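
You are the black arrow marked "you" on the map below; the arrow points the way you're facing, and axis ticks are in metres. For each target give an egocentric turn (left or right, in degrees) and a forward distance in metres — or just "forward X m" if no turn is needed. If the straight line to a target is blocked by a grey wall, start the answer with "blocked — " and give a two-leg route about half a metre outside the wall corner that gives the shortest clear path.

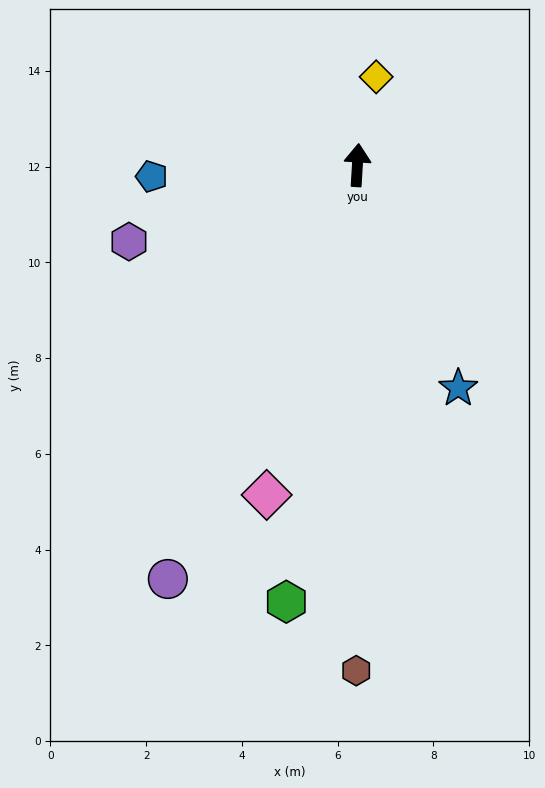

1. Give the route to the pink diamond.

turn left 168°, forward 7.1 m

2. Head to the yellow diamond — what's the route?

turn right 9°, forward 1.9 m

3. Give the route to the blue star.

turn right 152°, forward 5.1 m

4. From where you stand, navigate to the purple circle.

turn left 159°, forward 9.5 m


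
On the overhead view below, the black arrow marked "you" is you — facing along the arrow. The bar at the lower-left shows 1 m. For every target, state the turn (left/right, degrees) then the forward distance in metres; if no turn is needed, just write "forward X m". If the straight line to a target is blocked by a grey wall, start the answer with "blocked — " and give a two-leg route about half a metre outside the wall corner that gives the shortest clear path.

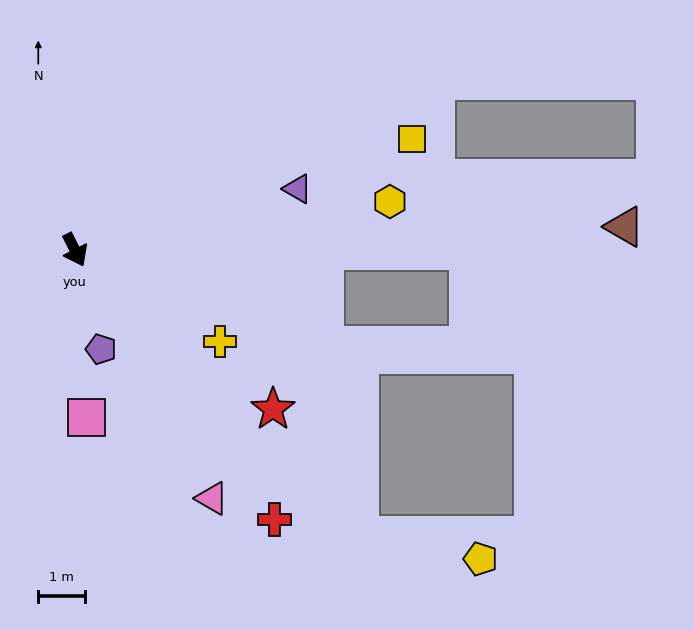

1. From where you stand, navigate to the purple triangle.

turn left 79°, forward 5.0 m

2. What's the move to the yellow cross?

turn left 31°, forward 3.7 m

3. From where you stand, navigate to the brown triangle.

turn left 66°, forward 11.8 m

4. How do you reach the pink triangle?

turn left 2°, forward 6.1 m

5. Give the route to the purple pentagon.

turn right 12°, forward 2.2 m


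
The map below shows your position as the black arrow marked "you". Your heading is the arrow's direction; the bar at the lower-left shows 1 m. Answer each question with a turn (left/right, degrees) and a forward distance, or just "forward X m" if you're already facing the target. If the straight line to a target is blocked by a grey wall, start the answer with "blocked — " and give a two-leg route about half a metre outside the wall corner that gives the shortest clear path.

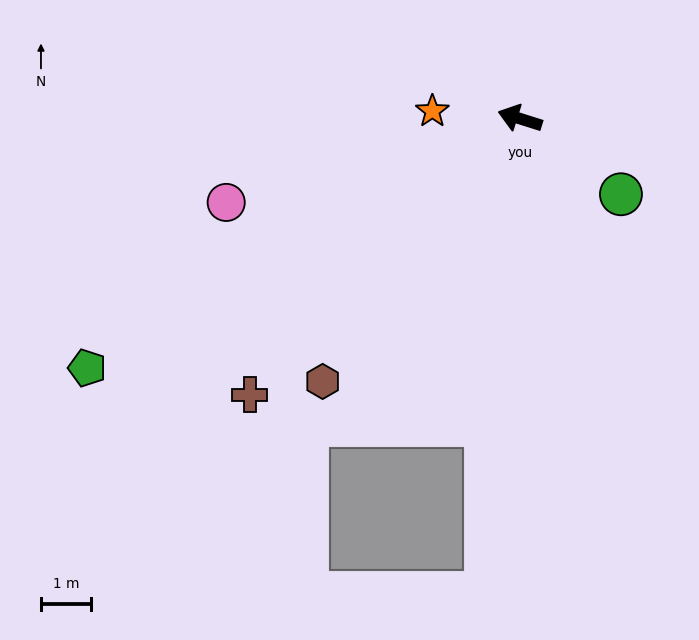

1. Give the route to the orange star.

turn left 13°, forward 1.8 m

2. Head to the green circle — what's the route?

turn left 161°, forward 2.5 m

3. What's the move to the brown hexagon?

turn left 71°, forward 6.6 m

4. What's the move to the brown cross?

turn left 63°, forward 7.7 m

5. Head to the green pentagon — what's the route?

turn left 47°, forward 10.0 m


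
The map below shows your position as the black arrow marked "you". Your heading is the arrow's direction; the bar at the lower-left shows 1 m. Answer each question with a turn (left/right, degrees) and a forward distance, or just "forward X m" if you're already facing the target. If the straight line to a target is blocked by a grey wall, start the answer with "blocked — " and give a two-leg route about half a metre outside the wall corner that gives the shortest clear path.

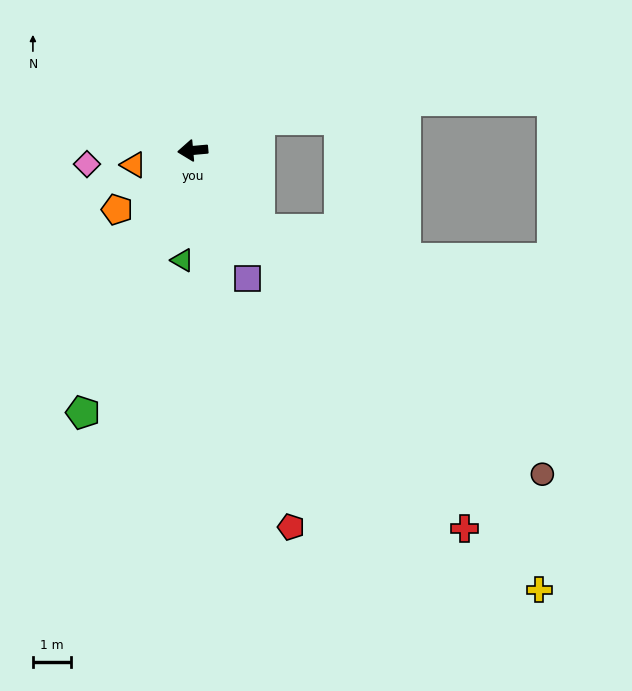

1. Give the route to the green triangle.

turn left 79°, forward 2.9 m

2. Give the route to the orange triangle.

turn left 8°, forward 1.6 m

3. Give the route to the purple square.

turn left 108°, forward 3.6 m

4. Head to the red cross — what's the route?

turn left 121°, forward 12.1 m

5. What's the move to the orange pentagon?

turn left 33°, forward 2.5 m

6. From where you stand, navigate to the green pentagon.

turn left 62°, forward 7.4 m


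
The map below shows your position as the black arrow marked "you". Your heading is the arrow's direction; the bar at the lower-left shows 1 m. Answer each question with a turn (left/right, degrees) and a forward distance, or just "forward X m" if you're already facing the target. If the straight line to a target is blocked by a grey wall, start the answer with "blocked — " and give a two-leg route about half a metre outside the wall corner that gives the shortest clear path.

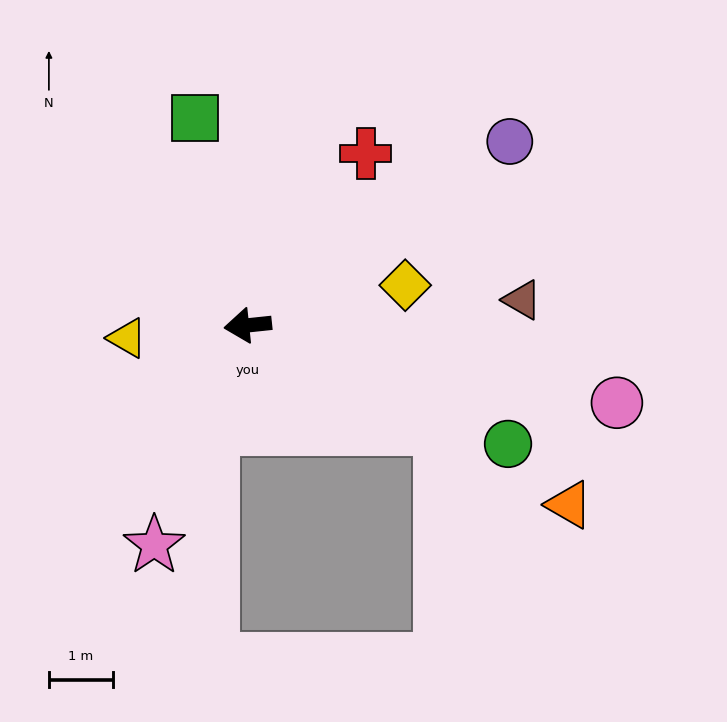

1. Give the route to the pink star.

turn left 61°, forward 3.7 m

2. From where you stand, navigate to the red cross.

turn right 131°, forward 3.3 m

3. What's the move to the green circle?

turn left 149°, forward 4.5 m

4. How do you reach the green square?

turn right 82°, forward 3.3 m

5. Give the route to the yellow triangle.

forward 1.9 m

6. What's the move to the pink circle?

turn left 162°, forward 5.9 m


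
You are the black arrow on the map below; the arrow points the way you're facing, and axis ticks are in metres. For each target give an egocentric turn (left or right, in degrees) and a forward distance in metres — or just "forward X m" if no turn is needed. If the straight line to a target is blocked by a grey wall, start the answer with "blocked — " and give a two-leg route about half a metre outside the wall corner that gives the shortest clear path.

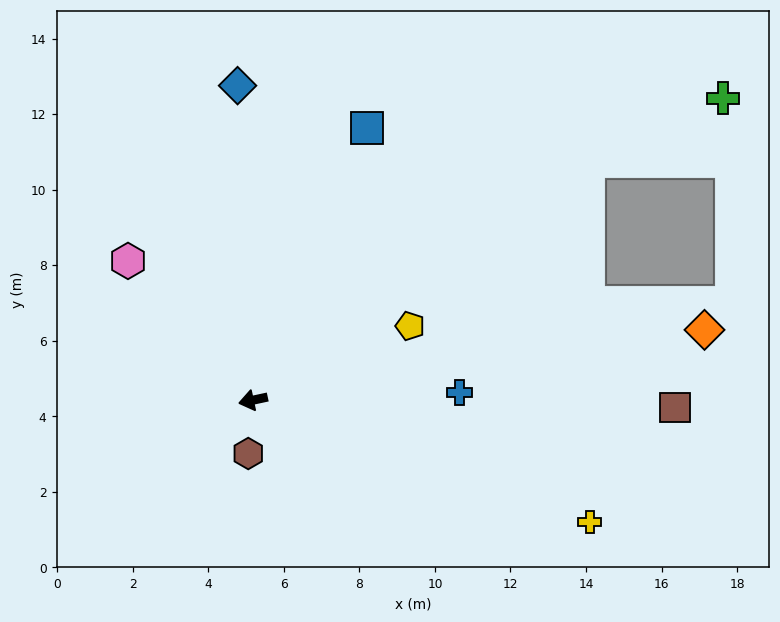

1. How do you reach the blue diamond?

turn right 99°, forward 8.3 m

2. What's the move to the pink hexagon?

turn right 60°, forward 5.0 m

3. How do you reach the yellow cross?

turn left 148°, forward 9.5 m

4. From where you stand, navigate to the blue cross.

turn left 170°, forward 5.5 m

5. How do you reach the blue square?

turn right 125°, forward 7.8 m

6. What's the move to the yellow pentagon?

turn right 167°, forward 4.6 m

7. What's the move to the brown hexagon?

turn left 73°, forward 1.4 m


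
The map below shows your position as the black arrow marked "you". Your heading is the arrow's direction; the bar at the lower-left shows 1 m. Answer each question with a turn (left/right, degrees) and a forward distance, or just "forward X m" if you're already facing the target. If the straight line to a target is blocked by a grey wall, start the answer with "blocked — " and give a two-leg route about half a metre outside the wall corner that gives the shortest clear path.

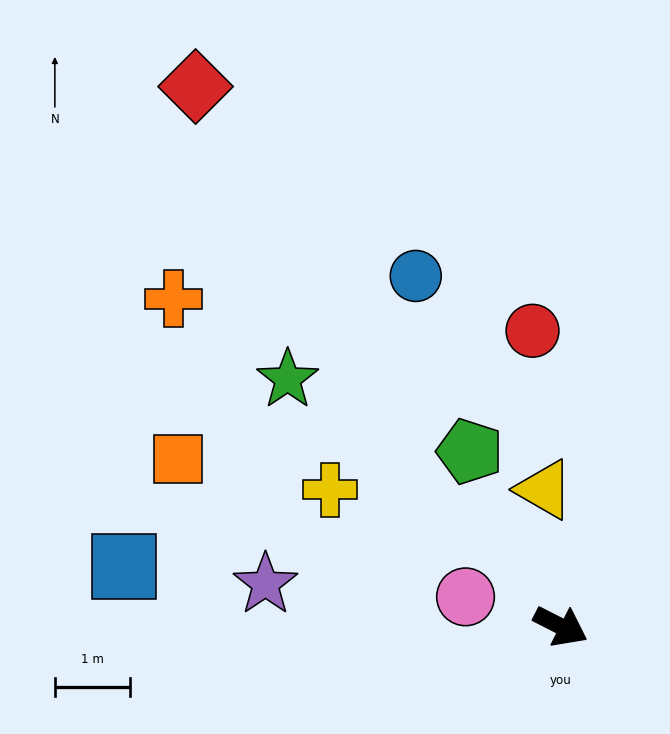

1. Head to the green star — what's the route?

turn left 165°, forward 4.9 m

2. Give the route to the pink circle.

turn right 170°, forward 1.3 m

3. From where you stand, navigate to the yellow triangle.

turn left 124°, forward 1.8 m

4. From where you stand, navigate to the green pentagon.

turn left 144°, forward 2.6 m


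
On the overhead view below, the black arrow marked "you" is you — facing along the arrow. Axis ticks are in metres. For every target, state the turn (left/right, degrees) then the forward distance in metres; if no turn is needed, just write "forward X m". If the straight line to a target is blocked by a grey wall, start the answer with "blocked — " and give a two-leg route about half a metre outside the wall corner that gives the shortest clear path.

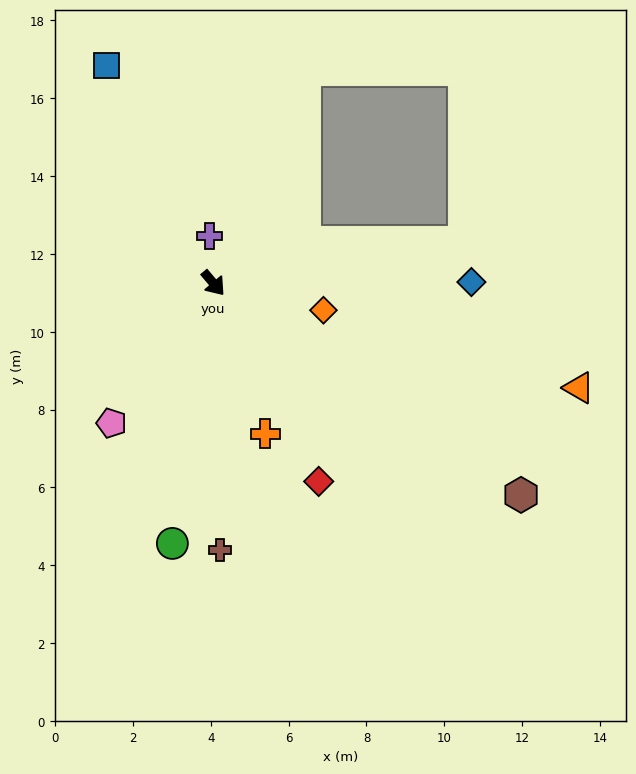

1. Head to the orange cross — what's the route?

turn right 21°, forward 4.1 m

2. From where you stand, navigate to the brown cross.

turn right 39°, forward 6.9 m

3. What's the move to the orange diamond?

turn left 36°, forward 2.9 m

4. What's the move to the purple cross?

turn left 145°, forward 1.2 m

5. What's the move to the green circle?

turn right 49°, forward 6.8 m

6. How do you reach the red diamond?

turn right 12°, forward 5.8 m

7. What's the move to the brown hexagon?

turn left 15°, forward 9.6 m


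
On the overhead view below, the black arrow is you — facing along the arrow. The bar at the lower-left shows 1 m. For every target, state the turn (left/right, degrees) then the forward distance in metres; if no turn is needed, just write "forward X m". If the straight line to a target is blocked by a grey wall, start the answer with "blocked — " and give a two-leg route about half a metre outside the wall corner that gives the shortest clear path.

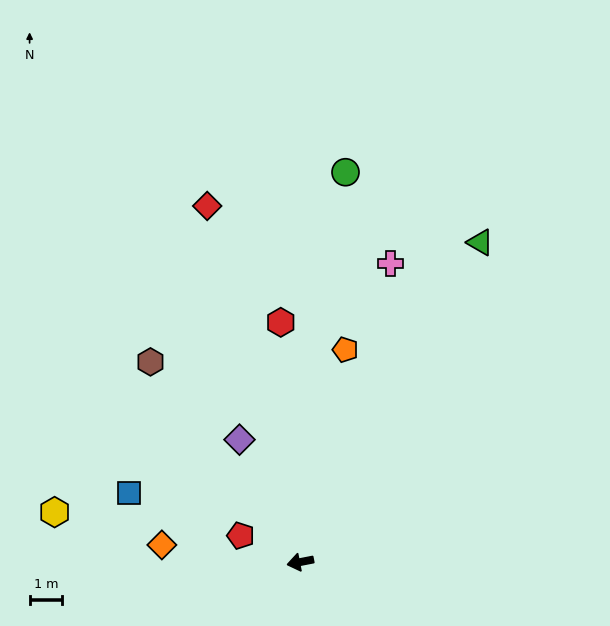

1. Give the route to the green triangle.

turn right 130°, forward 11.3 m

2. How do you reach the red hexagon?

turn right 96°, forward 7.4 m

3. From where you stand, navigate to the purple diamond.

turn right 75°, forward 4.2 m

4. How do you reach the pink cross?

turn right 118°, forward 9.6 m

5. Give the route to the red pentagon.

turn right 35°, forward 2.0 m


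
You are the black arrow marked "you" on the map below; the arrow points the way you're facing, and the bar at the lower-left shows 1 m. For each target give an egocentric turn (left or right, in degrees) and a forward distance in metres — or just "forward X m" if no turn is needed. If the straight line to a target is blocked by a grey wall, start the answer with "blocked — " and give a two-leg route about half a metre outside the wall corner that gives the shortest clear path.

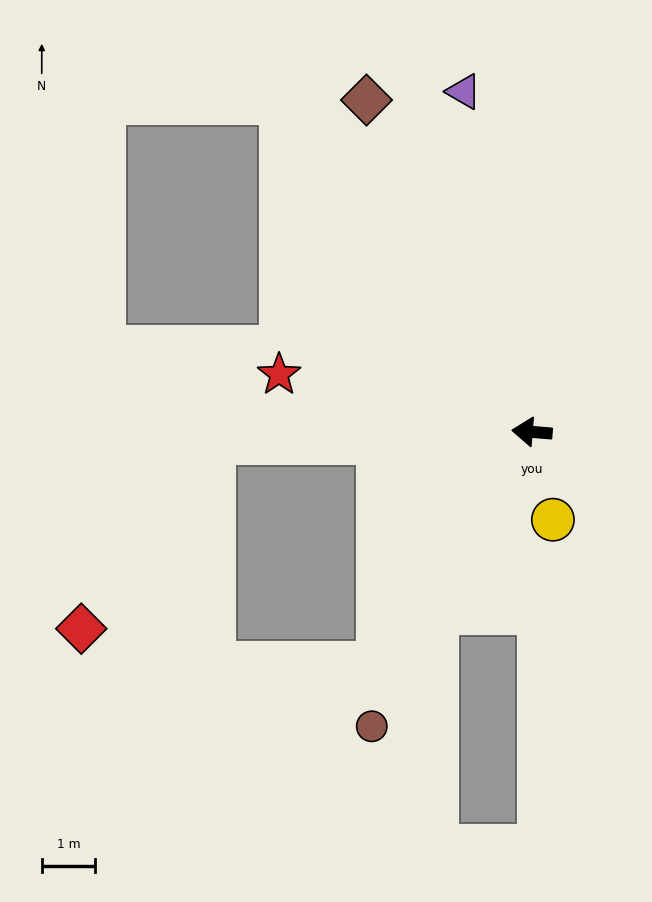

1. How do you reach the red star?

turn right 8°, forward 4.9 m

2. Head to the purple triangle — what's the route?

turn right 74°, forward 6.5 m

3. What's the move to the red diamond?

blocked — turn left 7°, forward 6.0 m, then turn left 52°, forward 4.3 m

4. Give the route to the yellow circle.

turn left 108°, forward 1.7 m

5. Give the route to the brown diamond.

turn right 59°, forward 7.0 m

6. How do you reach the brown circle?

turn left 66°, forward 6.3 m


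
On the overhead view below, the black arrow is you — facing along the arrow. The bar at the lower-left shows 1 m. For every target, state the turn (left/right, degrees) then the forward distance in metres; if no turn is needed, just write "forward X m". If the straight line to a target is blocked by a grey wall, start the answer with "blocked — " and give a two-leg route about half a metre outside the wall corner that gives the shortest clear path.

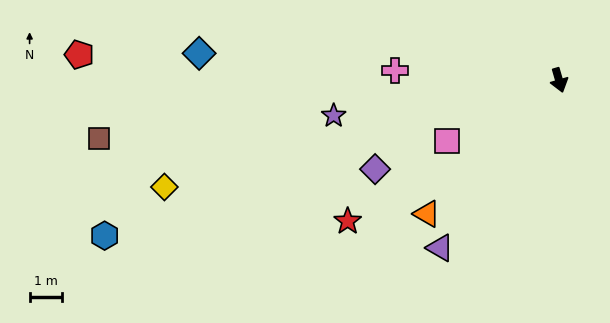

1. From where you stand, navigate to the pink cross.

turn right 109°, forward 5.0 m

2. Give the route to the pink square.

turn right 78°, forward 3.9 m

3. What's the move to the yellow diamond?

turn right 91°, forward 12.4 m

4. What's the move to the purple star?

turn right 97°, forward 6.9 m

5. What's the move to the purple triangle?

turn right 52°, forward 6.3 m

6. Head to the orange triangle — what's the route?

turn right 61°, forward 5.7 m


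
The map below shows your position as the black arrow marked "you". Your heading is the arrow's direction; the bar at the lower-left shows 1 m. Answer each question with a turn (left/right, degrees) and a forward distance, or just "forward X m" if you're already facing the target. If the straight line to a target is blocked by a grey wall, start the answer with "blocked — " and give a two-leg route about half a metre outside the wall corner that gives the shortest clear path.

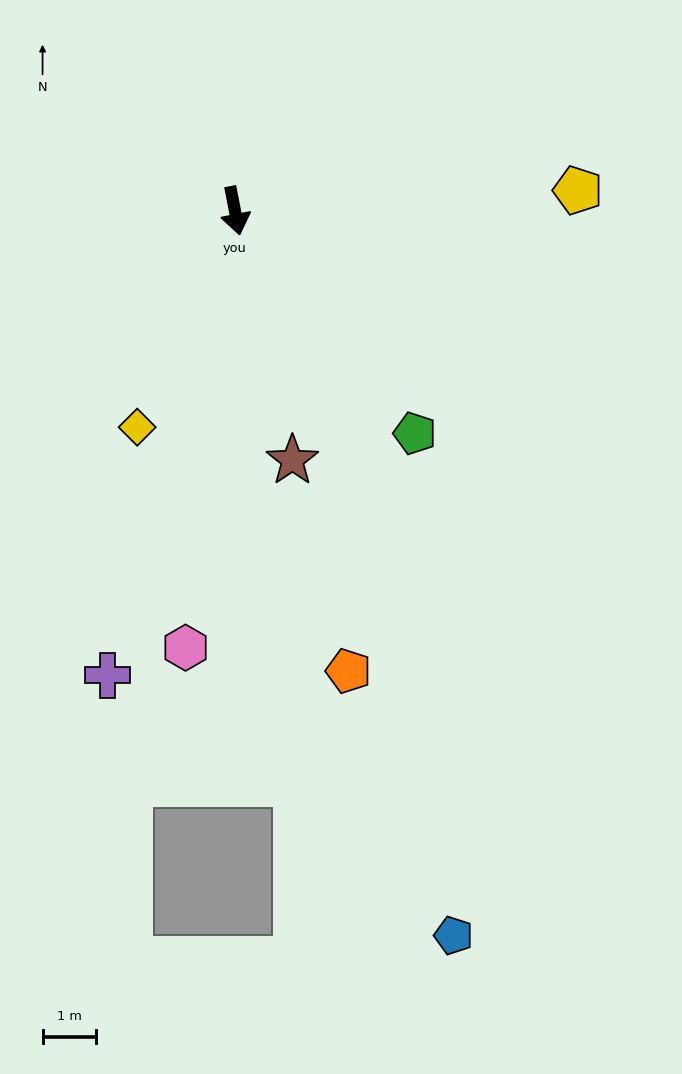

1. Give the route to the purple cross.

turn right 26°, forward 9.0 m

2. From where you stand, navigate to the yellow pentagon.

turn left 82°, forward 6.4 m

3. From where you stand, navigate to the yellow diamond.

turn right 35°, forward 4.4 m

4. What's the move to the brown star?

forward 4.8 m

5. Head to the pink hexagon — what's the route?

turn right 17°, forward 8.2 m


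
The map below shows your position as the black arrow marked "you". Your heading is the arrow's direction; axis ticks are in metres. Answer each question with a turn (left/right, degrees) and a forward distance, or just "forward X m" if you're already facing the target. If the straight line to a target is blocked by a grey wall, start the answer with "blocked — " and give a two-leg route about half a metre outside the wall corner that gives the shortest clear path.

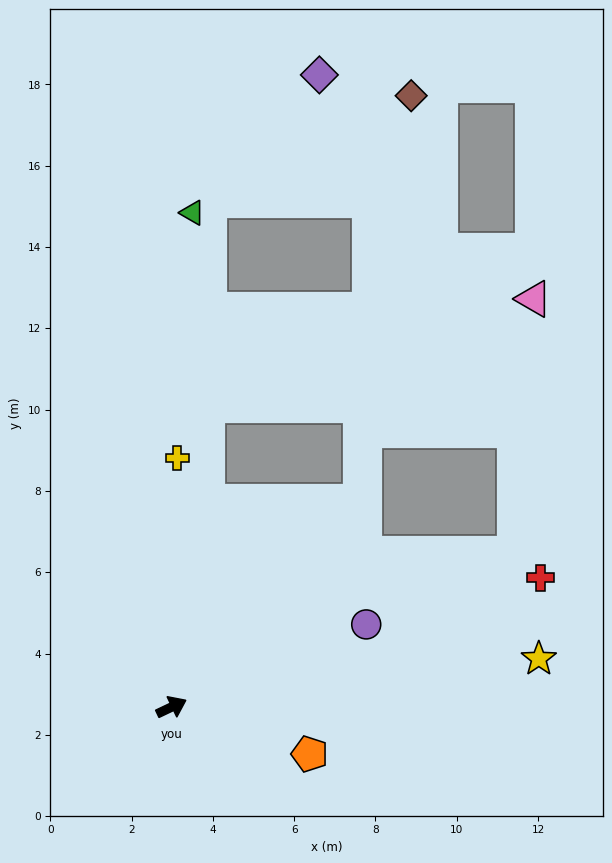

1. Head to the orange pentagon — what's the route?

turn right 44°, forward 3.6 m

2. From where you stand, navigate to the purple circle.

turn right 2°, forward 5.2 m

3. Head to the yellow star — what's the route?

turn right 18°, forward 9.1 m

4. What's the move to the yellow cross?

turn left 63°, forward 6.1 m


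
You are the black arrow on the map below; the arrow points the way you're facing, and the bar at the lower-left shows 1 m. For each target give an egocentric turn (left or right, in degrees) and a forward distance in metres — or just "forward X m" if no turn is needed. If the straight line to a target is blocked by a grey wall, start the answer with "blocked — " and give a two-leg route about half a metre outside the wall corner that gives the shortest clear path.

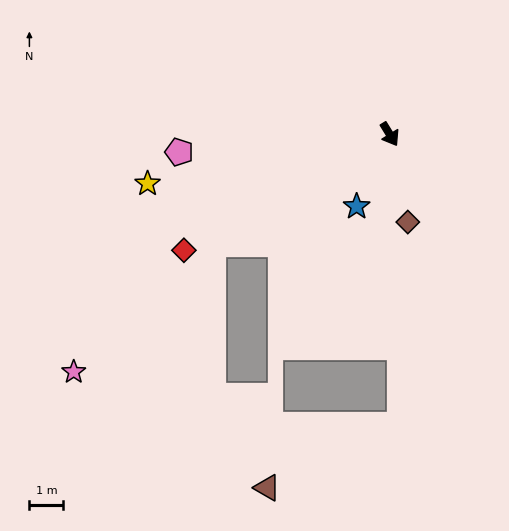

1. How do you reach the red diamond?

turn right 92°, forward 7.0 m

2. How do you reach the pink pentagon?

turn right 117°, forward 6.2 m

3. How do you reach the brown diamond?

turn right 20°, forward 2.6 m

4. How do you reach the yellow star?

turn right 110°, forward 7.3 m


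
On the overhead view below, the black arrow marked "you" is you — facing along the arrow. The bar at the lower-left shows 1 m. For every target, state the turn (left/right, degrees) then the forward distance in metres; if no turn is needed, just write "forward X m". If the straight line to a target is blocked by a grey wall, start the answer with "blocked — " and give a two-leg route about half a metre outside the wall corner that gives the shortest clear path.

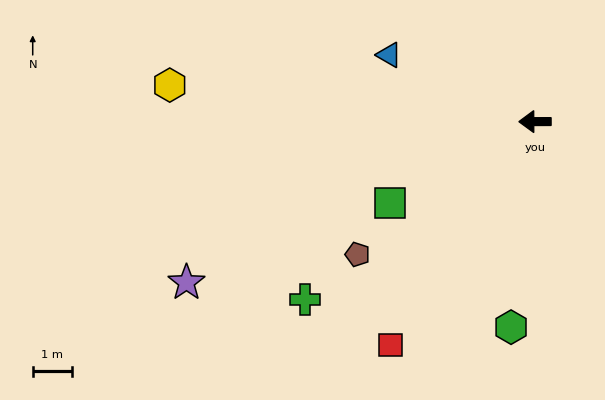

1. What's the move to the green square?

turn left 29°, forward 4.2 m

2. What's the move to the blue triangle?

turn right 25°, forward 4.1 m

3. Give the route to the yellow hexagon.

turn right 6°, forward 9.4 m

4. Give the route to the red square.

turn left 57°, forward 6.8 m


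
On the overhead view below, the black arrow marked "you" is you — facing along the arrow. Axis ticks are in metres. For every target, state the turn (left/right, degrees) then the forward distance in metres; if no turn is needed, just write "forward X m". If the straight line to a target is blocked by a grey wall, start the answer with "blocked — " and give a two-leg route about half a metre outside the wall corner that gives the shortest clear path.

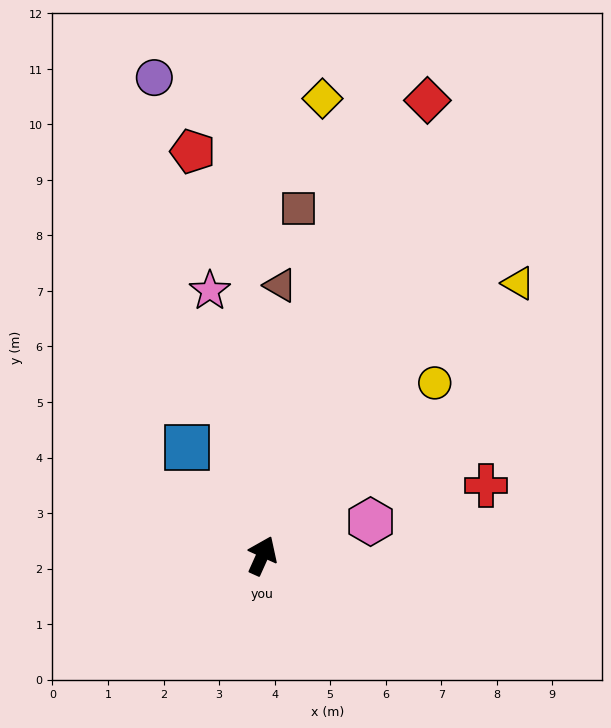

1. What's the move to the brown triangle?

turn left 20°, forward 4.9 m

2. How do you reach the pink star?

turn left 35°, forward 4.9 m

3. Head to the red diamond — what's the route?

turn left 4°, forward 8.7 m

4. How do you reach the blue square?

turn left 59°, forward 2.4 m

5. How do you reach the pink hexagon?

turn right 48°, forward 2.0 m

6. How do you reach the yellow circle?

turn right 21°, forward 4.4 m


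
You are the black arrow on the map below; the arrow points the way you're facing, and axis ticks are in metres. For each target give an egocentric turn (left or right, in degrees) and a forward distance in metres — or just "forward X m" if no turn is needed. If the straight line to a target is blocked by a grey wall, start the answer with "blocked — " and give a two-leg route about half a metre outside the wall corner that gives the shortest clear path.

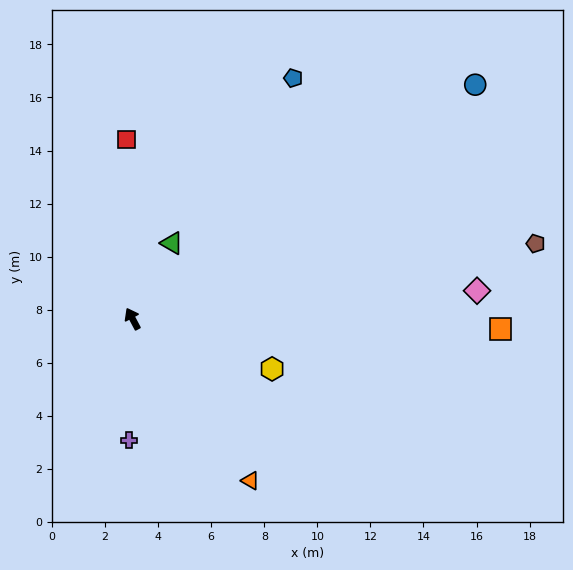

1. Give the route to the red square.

turn right 26°, forward 6.8 m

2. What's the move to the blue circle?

turn right 84°, forward 15.6 m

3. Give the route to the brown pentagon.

turn right 107°, forward 15.5 m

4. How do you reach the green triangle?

turn right 55°, forward 3.2 m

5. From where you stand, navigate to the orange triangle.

turn right 172°, forward 7.5 m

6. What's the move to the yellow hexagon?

turn right 138°, forward 5.6 m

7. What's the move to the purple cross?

turn left 150°, forward 4.6 m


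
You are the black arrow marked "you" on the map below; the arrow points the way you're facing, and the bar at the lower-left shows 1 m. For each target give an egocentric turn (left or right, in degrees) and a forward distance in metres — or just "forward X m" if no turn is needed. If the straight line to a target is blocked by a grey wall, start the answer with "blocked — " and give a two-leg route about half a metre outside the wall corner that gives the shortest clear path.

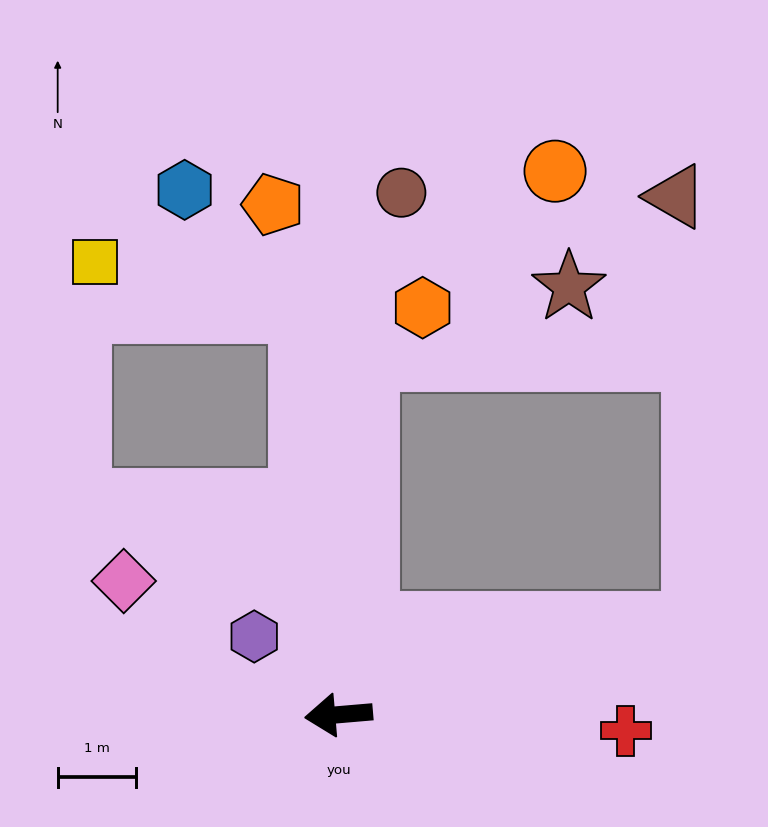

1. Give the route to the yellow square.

blocked — turn right 90°, forward 5.2 m, then turn left 72°, forward 2.7 m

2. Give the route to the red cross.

turn left 172°, forward 3.7 m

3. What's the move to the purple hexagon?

turn right 48°, forward 1.5 m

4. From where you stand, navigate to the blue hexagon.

blocked — turn right 90°, forward 5.2 m, then turn left 40°, forward 2.1 m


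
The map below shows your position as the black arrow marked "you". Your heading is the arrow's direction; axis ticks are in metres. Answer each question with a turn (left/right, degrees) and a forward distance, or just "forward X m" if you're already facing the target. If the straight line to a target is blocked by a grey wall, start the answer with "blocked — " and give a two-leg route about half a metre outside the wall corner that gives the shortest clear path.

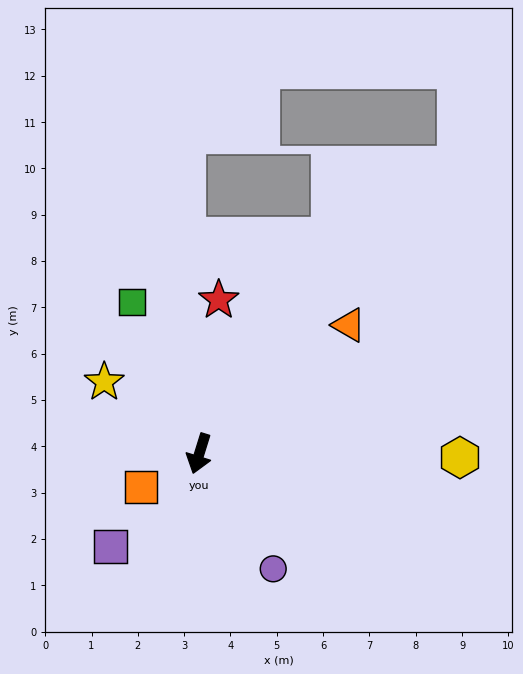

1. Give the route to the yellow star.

turn right 110°, forward 2.6 m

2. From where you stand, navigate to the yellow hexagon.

turn left 106°, forward 5.6 m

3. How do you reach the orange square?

turn right 43°, forward 1.4 m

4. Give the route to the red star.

turn right 170°, forward 3.3 m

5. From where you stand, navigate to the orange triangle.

turn left 148°, forward 4.3 m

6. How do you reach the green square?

turn right 139°, forward 3.6 m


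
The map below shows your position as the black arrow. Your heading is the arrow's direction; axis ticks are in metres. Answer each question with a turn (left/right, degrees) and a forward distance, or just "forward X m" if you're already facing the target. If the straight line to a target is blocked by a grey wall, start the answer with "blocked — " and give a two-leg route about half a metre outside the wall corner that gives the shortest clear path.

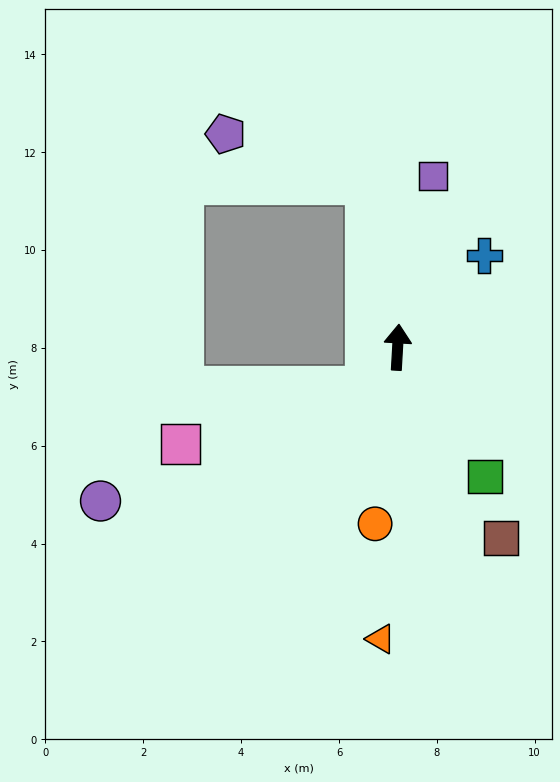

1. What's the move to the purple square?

turn right 8°, forward 3.6 m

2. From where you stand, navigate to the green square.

turn right 143°, forward 3.2 m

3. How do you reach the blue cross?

turn right 40°, forward 2.6 m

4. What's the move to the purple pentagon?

blocked — turn left 14°, forward 3.4 m, then turn left 59°, forward 3.0 m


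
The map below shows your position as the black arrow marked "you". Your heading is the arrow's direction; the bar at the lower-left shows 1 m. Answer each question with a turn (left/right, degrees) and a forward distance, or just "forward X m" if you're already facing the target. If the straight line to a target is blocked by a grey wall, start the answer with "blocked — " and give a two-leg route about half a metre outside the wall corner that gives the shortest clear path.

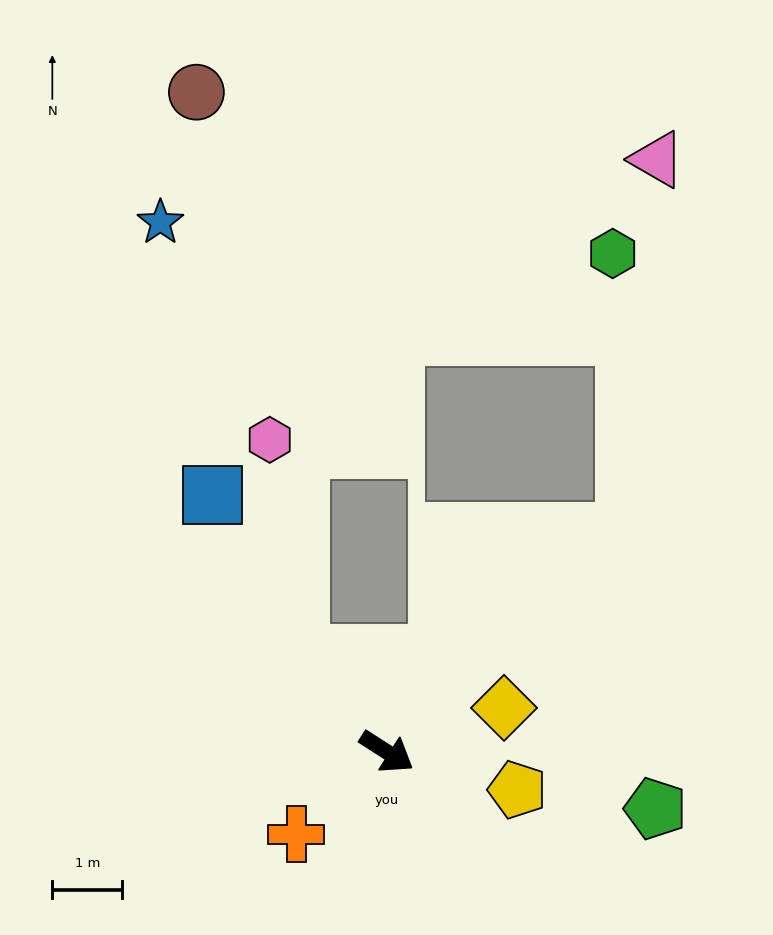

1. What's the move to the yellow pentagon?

turn left 16°, forward 1.9 m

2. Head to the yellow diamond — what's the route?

turn left 53°, forward 1.8 m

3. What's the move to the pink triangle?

blocked — turn left 75°, forward 4.6 m, then turn left 43°, forward 5.4 m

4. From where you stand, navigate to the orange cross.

turn right 105°, forward 1.8 m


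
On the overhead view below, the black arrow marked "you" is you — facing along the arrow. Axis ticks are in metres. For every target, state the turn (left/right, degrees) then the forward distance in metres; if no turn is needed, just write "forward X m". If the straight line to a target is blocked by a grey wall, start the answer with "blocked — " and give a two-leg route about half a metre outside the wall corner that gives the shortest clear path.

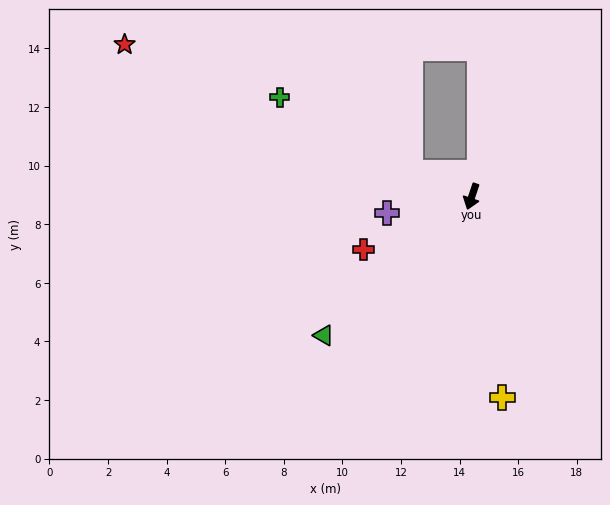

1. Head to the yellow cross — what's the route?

turn left 27°, forward 6.9 m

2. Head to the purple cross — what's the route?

turn right 60°, forward 3.0 m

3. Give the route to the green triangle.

turn right 28°, forward 6.9 m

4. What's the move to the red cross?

turn right 45°, forward 4.1 m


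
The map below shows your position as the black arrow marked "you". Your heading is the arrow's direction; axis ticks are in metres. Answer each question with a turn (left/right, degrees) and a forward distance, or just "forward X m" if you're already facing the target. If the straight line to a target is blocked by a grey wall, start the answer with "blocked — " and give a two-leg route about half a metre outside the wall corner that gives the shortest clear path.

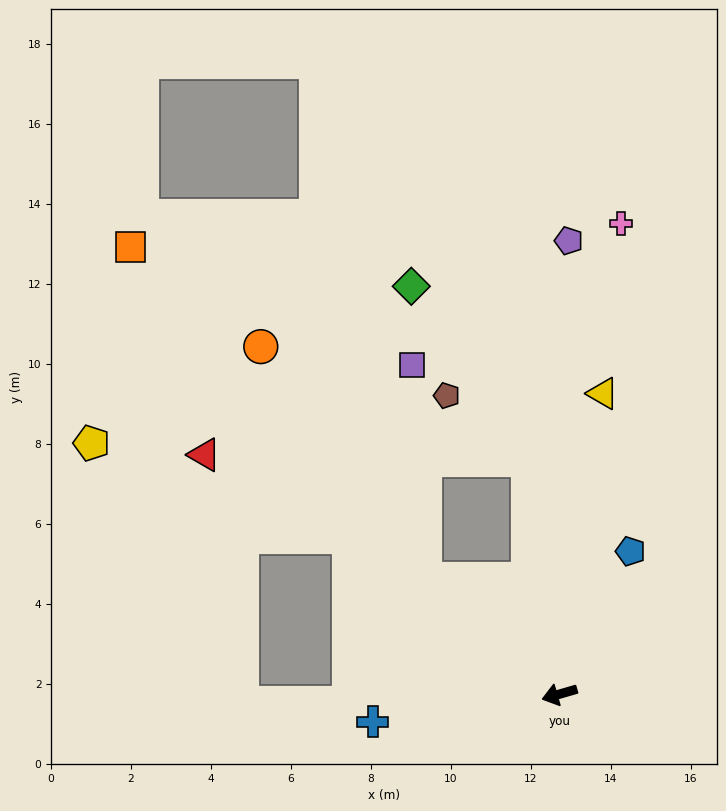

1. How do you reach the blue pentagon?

turn right 133°, forward 4.0 m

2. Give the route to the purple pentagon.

turn right 107°, forward 11.3 m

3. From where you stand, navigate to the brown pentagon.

blocked — turn right 98°, forward 5.9 m, then turn left 44°, forward 2.6 m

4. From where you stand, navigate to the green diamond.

blocked — turn right 98°, forward 5.9 m, then turn left 26°, forward 5.2 m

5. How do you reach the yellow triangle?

turn right 114°, forward 7.6 m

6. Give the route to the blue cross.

turn right 8°, forward 4.7 m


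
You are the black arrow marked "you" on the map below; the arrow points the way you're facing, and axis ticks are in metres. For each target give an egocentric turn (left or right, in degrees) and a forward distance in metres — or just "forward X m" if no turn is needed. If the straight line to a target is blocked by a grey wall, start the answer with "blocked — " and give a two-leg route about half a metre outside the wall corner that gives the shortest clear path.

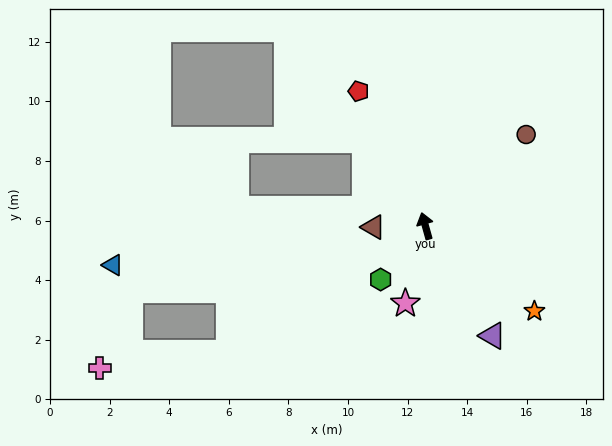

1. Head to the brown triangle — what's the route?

turn left 76°, forward 1.7 m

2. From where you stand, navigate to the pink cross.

blocked — turn left 107°, forward 7.8 m, then turn right 26°, forward 4.4 m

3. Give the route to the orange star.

turn right 144°, forward 4.6 m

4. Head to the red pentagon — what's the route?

turn left 11°, forward 5.0 m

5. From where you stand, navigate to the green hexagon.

turn left 124°, forward 2.3 m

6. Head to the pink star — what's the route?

turn left 150°, forward 2.7 m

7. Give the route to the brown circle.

turn right 63°, forward 4.6 m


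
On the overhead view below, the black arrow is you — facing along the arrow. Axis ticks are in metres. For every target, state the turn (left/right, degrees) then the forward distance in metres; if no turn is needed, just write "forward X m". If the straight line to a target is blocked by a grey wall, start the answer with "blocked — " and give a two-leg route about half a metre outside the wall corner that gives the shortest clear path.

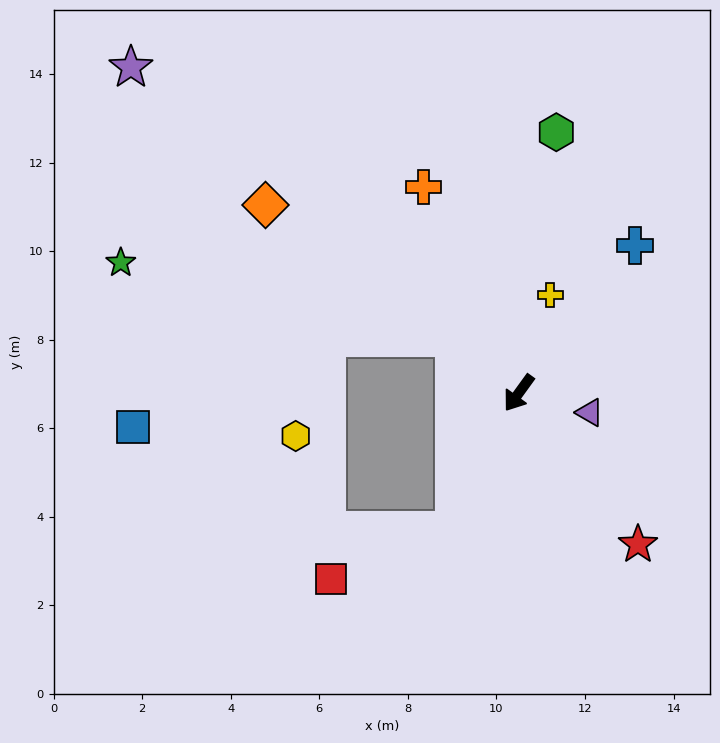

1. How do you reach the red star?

turn left 74°, forward 4.3 m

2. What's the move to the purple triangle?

turn left 111°, forward 1.7 m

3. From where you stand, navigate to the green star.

blocked — turn right 94°, forward 1.9 m, then turn left 27°, forward 7.7 m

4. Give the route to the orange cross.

turn right 119°, forward 5.1 m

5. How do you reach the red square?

blocked — turn left 11°, forward 3.4 m, then turn right 44°, forward 3.0 m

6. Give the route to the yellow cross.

turn right 162°, forward 2.3 m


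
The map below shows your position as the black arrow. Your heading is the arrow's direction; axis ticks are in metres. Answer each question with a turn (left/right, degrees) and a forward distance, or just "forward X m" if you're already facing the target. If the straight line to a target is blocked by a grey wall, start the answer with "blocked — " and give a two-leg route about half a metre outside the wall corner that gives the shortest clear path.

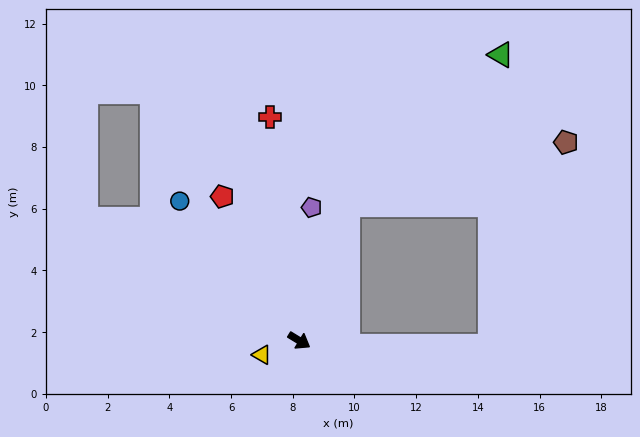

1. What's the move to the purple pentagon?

turn left 116°, forward 4.3 m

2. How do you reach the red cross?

turn left 129°, forward 7.3 m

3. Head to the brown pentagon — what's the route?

blocked — turn left 102°, forward 4.7 m, then turn right 55°, forward 7.4 m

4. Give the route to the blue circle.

turn left 162°, forward 6.0 m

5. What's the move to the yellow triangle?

turn right 128°, forward 1.3 m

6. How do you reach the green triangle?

blocked — turn left 102°, forward 4.7 m, then turn right 27°, forward 7.0 m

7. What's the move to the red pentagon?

turn left 149°, forward 5.3 m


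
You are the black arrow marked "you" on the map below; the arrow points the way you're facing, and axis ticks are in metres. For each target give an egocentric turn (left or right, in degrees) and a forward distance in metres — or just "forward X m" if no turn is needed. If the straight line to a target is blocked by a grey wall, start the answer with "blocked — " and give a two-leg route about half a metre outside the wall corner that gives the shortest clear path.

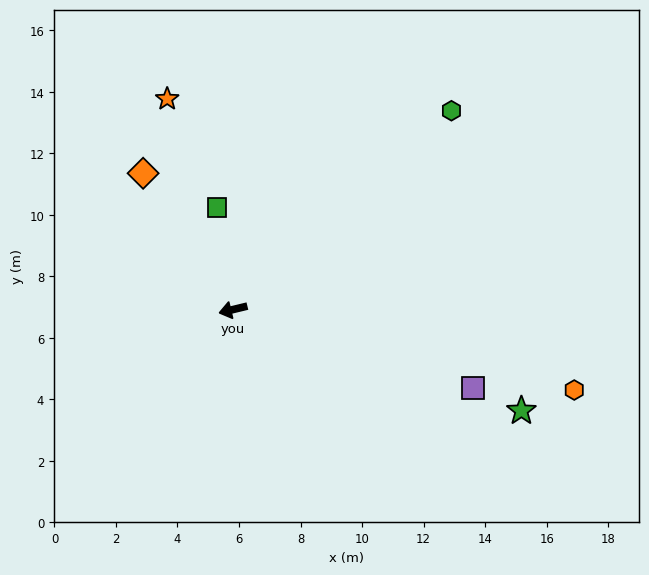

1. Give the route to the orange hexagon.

turn left 153°, forward 11.4 m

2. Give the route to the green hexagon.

turn right 151°, forward 9.6 m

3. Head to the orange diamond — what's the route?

turn right 70°, forward 5.3 m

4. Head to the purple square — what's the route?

turn left 148°, forward 8.2 m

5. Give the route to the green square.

turn right 95°, forward 3.4 m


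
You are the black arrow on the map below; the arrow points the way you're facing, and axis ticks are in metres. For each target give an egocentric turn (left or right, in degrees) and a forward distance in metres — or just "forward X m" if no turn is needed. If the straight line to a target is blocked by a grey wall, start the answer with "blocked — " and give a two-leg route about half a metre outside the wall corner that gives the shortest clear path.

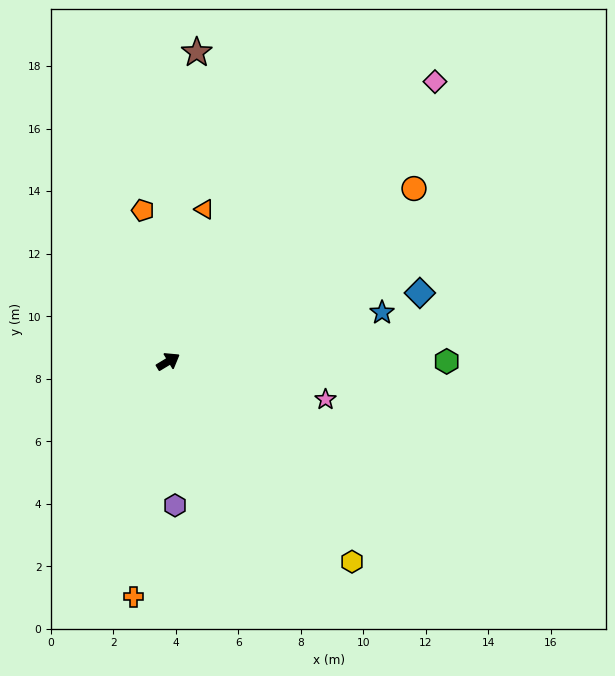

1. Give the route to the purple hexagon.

turn right 118°, forward 4.6 m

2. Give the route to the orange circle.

turn left 4°, forward 9.6 m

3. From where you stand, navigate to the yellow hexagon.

turn right 79°, forward 8.7 m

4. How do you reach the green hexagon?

turn right 31°, forward 8.9 m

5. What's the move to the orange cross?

turn right 130°, forward 7.6 m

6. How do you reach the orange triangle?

turn left 45°, forward 5.0 m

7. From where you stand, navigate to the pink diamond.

turn left 15°, forward 12.4 m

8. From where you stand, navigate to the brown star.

turn left 54°, forward 9.9 m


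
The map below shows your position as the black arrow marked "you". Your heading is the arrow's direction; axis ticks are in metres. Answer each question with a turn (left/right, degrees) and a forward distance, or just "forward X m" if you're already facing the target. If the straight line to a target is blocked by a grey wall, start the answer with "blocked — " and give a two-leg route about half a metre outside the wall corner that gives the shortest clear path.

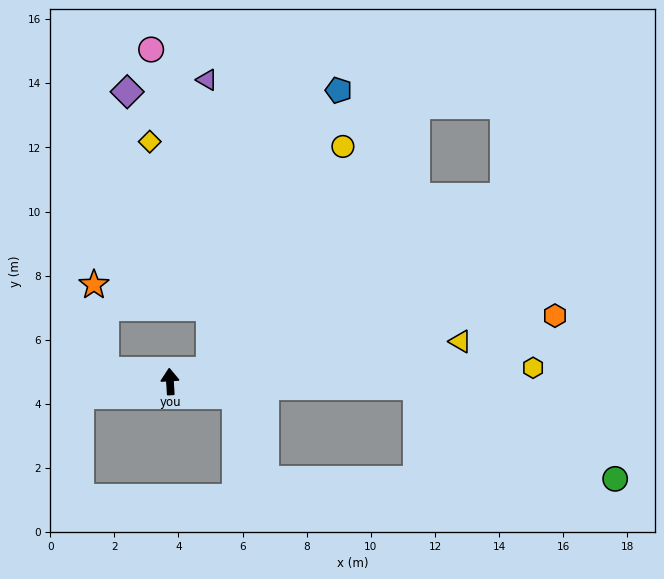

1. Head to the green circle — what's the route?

blocked — turn right 95°, forward 7.7 m, then turn right 23°, forward 6.8 m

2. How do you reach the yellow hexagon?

turn right 91°, forward 11.3 m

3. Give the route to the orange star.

blocked — turn left 77°, forward 2.0 m, then turn right 73°, forward 2.7 m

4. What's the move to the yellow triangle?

turn right 86°, forward 9.1 m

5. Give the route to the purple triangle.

blocked — turn right 77°, forward 1.3 m, then turn left 74°, forward 9.1 m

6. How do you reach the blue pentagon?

blocked — turn right 77°, forward 1.3 m, then turn left 49°, forward 9.6 m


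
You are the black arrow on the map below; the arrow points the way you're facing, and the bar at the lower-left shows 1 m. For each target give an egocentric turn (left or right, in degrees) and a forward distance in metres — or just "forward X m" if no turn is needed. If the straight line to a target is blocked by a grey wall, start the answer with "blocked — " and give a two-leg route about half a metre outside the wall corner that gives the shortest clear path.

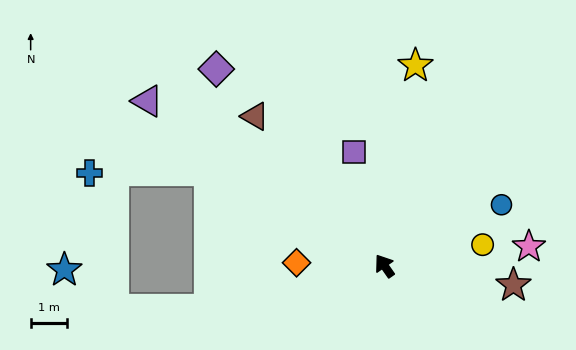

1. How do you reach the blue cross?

blocked — turn left 27°, forward 5.5 m, then turn left 29°, forward 3.3 m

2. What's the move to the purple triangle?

turn left 20°, forward 8.0 m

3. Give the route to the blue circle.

turn right 97°, forward 3.7 m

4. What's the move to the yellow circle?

turn right 113°, forward 2.8 m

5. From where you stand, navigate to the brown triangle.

turn left 6°, forward 5.5 m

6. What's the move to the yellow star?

turn right 44°, forward 5.6 m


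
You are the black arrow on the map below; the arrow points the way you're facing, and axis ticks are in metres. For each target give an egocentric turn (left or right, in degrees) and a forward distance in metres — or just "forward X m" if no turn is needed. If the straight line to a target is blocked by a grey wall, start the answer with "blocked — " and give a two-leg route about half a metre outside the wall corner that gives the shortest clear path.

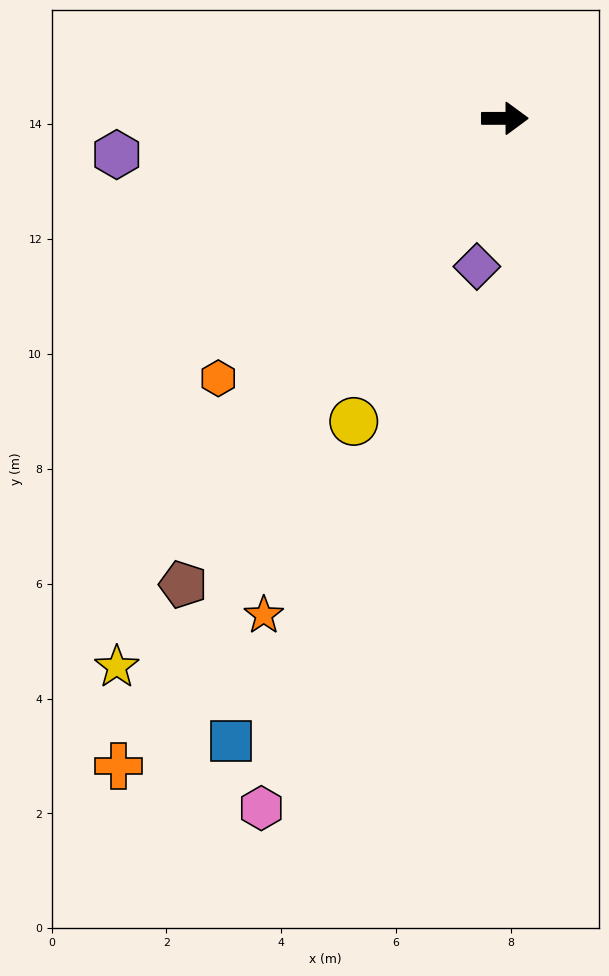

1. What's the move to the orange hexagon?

turn right 138°, forward 6.7 m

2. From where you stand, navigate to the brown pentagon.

turn right 125°, forward 9.9 m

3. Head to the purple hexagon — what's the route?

turn right 175°, forward 6.8 m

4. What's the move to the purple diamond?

turn right 101°, forward 2.6 m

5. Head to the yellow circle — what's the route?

turn right 117°, forward 5.9 m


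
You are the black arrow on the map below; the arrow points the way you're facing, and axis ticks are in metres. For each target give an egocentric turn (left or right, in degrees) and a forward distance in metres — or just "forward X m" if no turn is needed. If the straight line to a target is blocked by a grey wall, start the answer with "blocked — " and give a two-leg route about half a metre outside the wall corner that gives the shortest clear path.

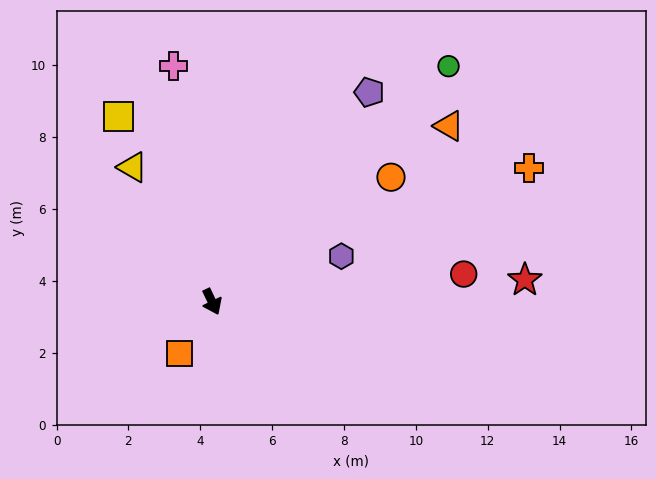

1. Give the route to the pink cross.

turn left 164°, forward 6.6 m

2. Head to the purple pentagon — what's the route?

turn left 118°, forward 7.3 m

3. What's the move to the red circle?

turn left 71°, forward 7.0 m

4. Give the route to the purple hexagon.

turn left 84°, forward 3.8 m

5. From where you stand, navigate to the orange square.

turn right 58°, forward 1.7 m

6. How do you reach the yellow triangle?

turn right 175°, forward 4.4 m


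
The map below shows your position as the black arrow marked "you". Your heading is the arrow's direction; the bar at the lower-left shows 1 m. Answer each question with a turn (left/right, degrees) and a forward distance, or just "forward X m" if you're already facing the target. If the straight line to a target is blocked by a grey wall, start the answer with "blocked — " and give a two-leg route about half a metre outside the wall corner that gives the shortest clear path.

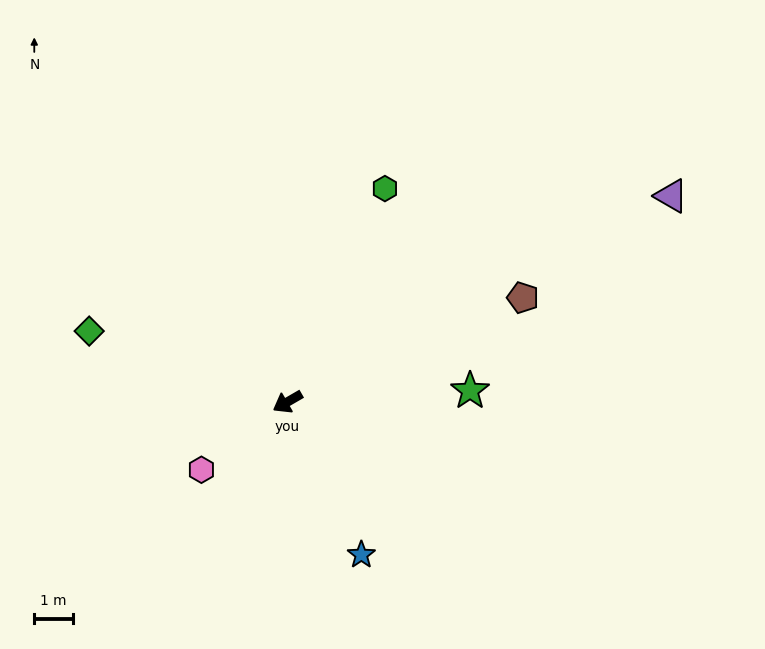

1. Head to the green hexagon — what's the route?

turn right 145°, forward 6.1 m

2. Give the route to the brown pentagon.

turn left 174°, forward 6.6 m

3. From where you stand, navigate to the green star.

turn left 153°, forward 4.7 m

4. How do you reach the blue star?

turn left 86°, forward 4.4 m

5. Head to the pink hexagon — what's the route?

turn left 8°, forward 2.8 m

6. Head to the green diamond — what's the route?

turn right 50°, forward 5.4 m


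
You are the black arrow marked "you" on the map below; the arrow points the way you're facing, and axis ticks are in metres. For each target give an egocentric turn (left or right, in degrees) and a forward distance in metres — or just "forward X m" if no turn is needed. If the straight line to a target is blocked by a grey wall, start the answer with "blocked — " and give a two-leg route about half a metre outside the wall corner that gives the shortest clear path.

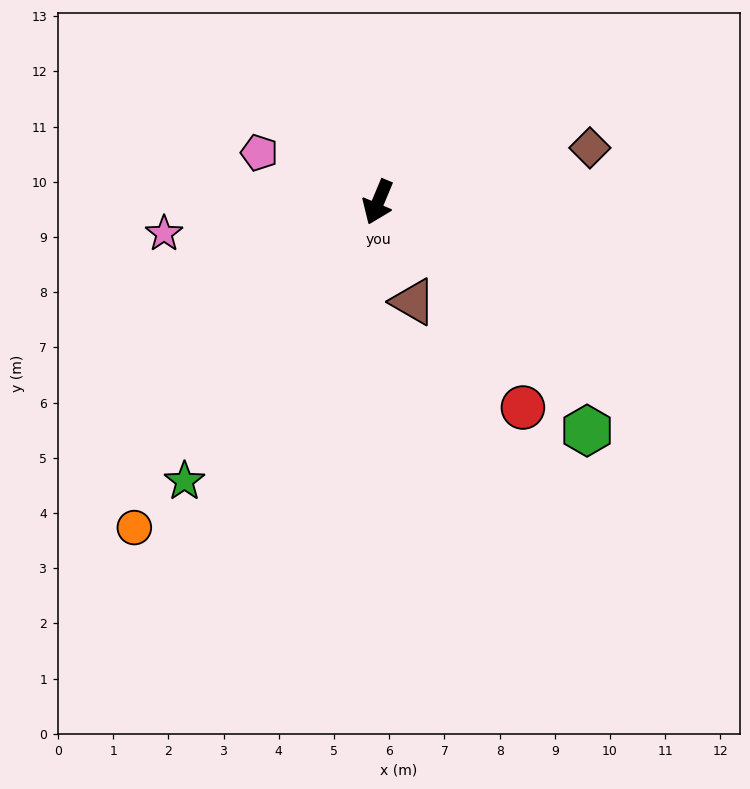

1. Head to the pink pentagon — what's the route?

turn right 90°, forward 2.3 m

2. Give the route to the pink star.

turn right 59°, forward 3.9 m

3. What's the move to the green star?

turn right 12°, forward 6.2 m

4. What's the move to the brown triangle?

turn left 42°, forward 1.9 m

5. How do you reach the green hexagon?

turn left 65°, forward 5.6 m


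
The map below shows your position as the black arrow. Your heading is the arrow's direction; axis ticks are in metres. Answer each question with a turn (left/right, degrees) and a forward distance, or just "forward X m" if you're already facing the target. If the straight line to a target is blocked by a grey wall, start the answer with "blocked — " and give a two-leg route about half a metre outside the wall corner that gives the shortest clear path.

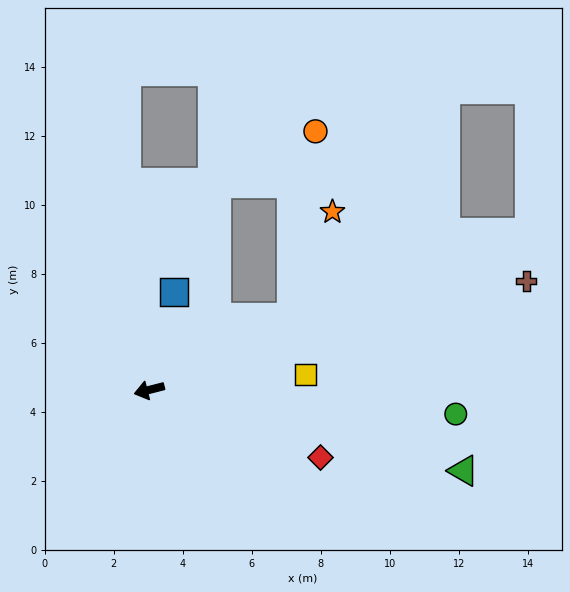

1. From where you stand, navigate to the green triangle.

turn left 151°, forward 9.4 m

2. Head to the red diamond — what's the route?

turn left 144°, forward 5.3 m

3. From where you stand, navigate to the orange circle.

blocked — turn right 167°, forward 4.6 m, then turn left 55°, forward 5.4 m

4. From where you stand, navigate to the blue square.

turn right 118°, forward 2.9 m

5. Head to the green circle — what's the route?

turn left 161°, forward 8.9 m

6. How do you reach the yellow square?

turn left 171°, forward 4.6 m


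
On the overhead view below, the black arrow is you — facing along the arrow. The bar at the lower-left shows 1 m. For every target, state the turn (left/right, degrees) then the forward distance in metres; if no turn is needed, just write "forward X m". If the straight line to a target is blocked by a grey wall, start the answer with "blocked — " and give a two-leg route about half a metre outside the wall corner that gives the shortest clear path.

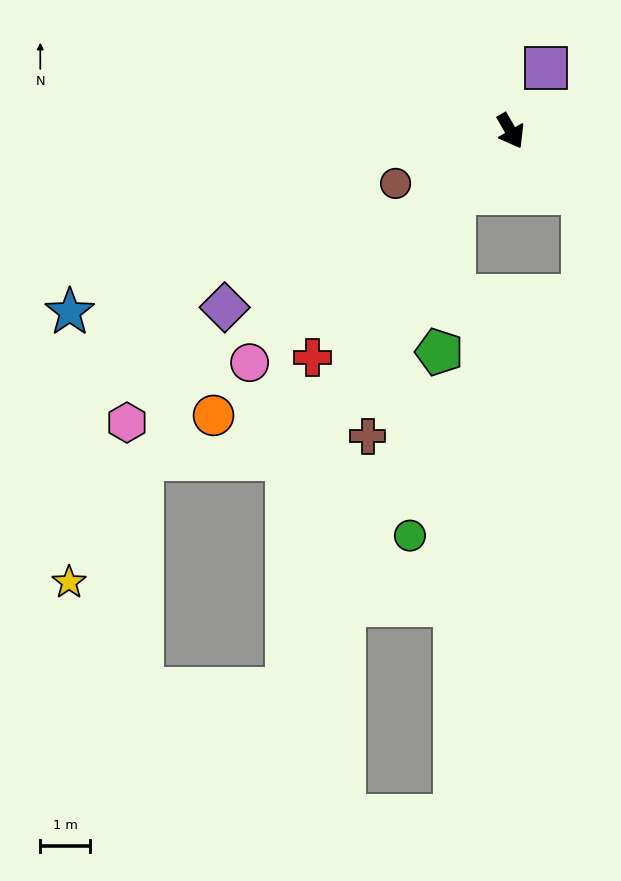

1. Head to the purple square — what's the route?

turn left 121°, forward 1.4 m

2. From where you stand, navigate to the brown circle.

turn right 95°, forward 2.5 m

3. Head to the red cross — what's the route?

turn right 71°, forward 6.0 m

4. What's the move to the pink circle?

turn right 78°, forward 7.0 m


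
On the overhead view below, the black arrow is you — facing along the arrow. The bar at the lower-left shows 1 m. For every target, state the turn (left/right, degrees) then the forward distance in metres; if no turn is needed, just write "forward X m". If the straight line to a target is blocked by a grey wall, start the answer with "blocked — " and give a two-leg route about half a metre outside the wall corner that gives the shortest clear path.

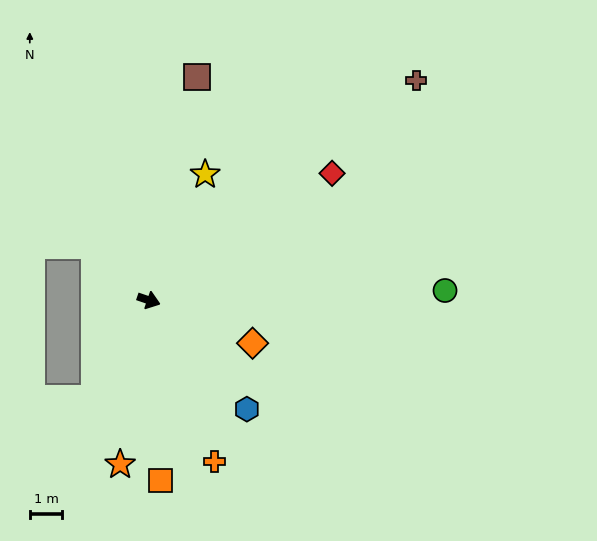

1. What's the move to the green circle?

turn left 21°, forward 9.1 m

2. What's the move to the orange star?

turn right 81°, forward 5.1 m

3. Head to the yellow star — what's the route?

turn left 85°, forward 4.2 m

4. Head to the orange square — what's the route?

turn right 67°, forward 5.6 m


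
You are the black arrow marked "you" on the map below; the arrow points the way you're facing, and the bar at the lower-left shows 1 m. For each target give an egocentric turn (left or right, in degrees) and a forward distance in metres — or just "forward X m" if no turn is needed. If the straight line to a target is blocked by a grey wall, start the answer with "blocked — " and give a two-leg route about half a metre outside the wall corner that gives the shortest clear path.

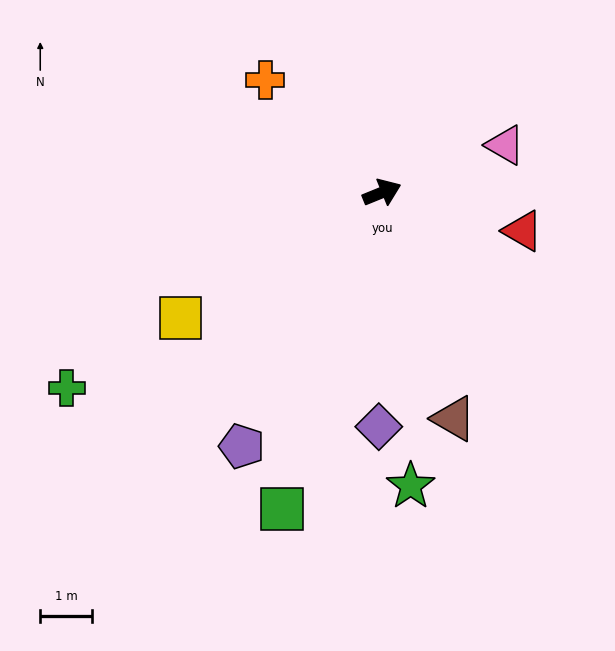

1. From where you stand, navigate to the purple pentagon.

turn right 141°, forward 5.6 m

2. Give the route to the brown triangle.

turn right 95°, forward 4.6 m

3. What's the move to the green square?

turn right 130°, forward 6.5 m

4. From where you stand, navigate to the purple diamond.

turn right 113°, forward 4.6 m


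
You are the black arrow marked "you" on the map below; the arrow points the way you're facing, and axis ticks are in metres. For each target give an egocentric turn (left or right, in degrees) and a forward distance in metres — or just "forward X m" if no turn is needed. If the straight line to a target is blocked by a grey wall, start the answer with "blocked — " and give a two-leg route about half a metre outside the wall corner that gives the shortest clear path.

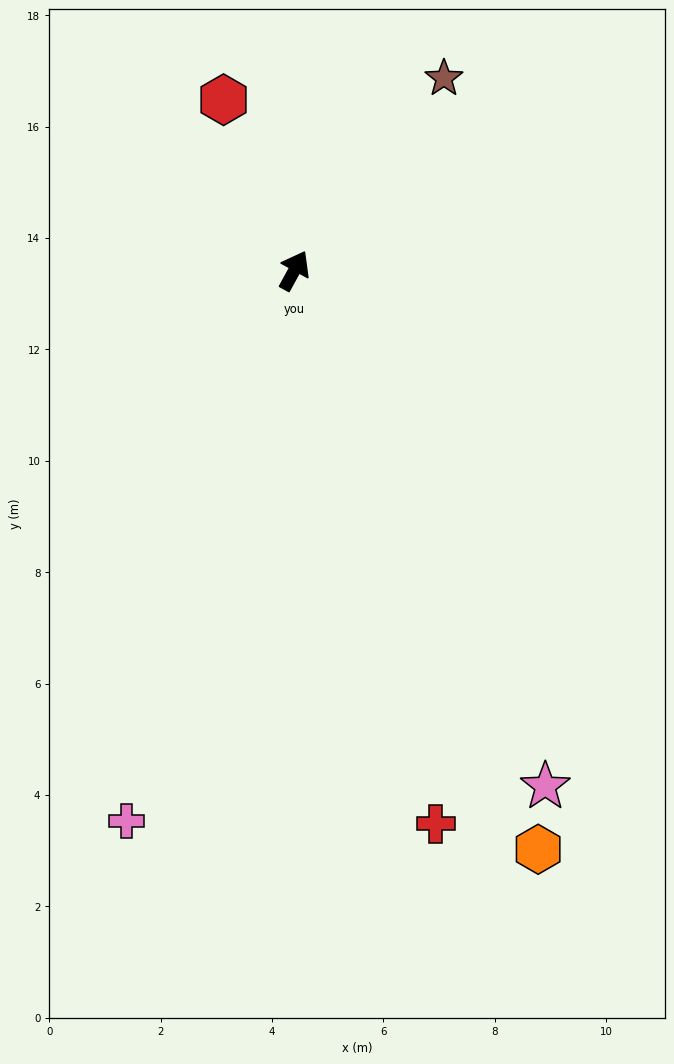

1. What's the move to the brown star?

turn right 9°, forward 4.4 m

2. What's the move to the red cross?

turn right 137°, forward 10.3 m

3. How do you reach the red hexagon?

turn left 51°, forward 3.3 m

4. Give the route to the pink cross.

turn right 168°, forward 10.3 m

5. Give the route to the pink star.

turn right 125°, forward 10.3 m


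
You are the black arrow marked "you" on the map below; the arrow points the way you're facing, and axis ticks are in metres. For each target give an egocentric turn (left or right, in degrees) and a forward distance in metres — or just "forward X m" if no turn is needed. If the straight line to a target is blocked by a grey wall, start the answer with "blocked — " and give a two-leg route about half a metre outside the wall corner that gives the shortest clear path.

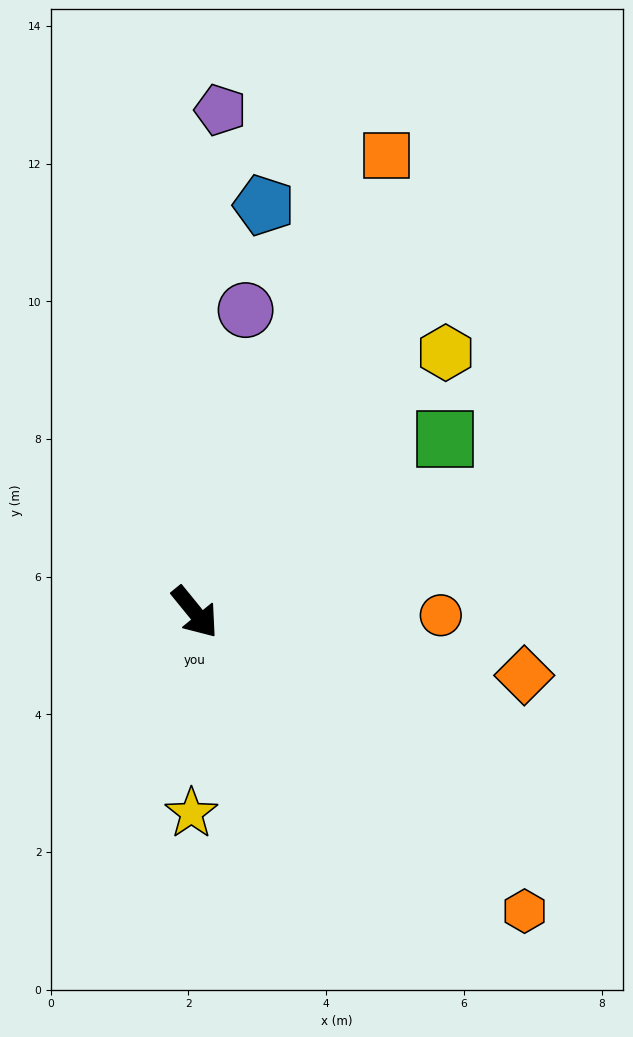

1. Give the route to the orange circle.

turn left 50°, forward 3.6 m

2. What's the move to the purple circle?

turn left 131°, forward 4.4 m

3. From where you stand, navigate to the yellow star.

turn right 40°, forward 2.9 m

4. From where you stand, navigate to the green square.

turn left 86°, forward 4.4 m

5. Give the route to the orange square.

turn left 118°, forward 7.2 m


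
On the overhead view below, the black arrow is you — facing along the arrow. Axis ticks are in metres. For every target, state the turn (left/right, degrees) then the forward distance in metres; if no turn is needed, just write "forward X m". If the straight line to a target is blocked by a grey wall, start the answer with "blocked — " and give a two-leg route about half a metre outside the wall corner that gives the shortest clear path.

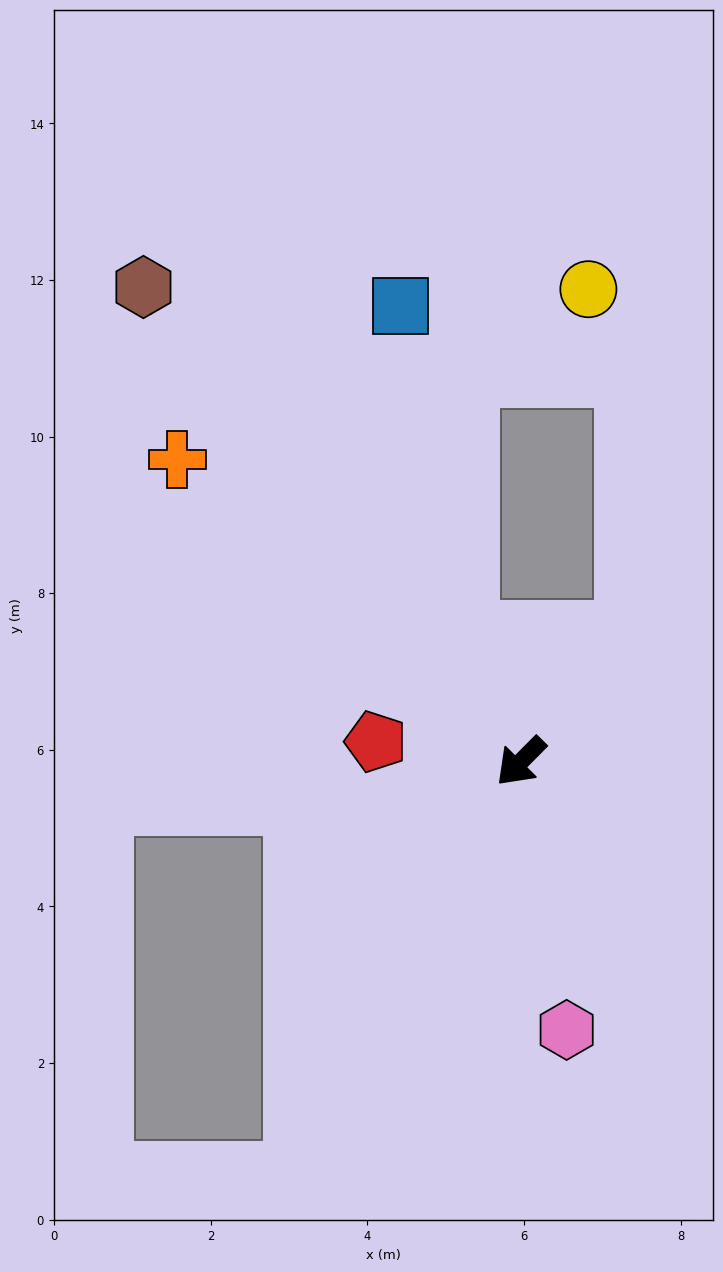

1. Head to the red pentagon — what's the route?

turn right 53°, forward 1.9 m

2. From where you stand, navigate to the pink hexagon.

turn left 54°, forward 3.5 m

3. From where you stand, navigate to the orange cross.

turn right 86°, forward 5.8 m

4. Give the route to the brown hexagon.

turn right 97°, forward 7.7 m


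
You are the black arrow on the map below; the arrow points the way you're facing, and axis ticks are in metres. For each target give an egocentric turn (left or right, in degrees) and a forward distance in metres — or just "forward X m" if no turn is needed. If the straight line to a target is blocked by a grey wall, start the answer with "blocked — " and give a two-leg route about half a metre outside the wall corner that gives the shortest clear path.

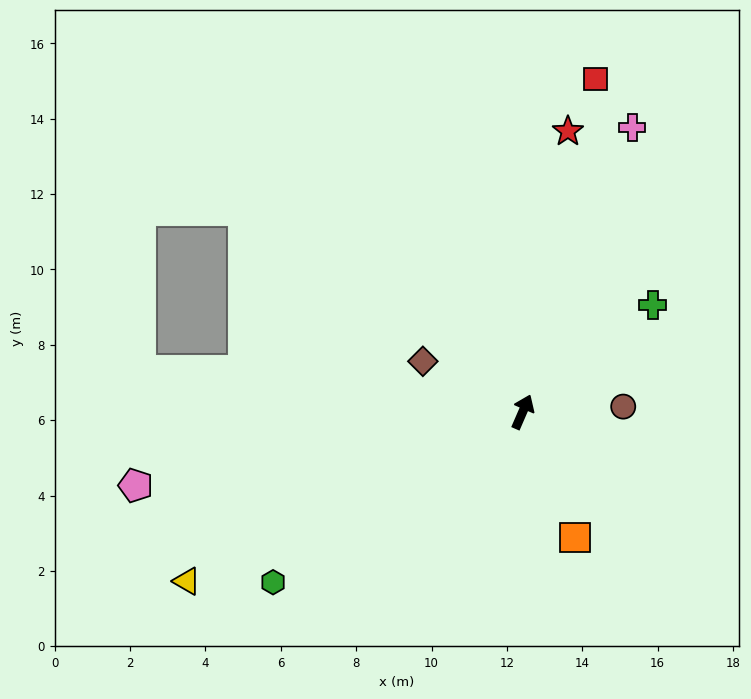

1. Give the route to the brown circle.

turn right 64°, forward 2.7 m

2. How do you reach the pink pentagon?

turn left 124°, forward 10.5 m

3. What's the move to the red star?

turn left 14°, forward 7.5 m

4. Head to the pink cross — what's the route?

turn left 2°, forward 8.1 m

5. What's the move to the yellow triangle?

turn left 140°, forward 10.0 m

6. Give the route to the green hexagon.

turn left 148°, forward 8.0 m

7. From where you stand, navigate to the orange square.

turn right 134°, forward 3.6 m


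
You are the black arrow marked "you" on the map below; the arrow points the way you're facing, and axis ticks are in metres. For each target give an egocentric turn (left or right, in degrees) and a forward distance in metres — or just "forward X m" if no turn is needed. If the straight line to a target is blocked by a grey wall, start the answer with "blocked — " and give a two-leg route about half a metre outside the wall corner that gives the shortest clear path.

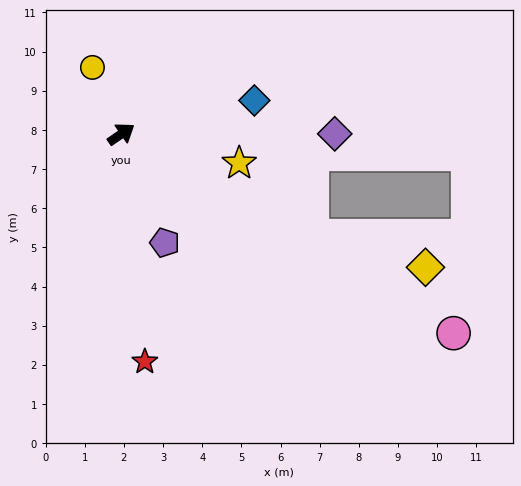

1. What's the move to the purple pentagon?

turn right 103°, forward 3.0 m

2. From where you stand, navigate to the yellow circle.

turn left 79°, forward 1.9 m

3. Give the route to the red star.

turn right 119°, forward 5.8 m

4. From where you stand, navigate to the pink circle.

turn right 66°, forward 9.9 m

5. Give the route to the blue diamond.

turn right 20°, forward 3.5 m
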